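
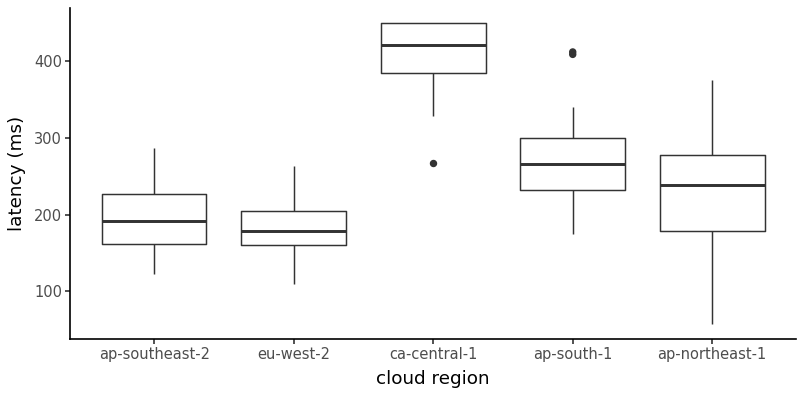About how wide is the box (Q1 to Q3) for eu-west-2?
≈ 50

Q3 ≈ 200, Q1 ≈ 150; IQR ≈ 50.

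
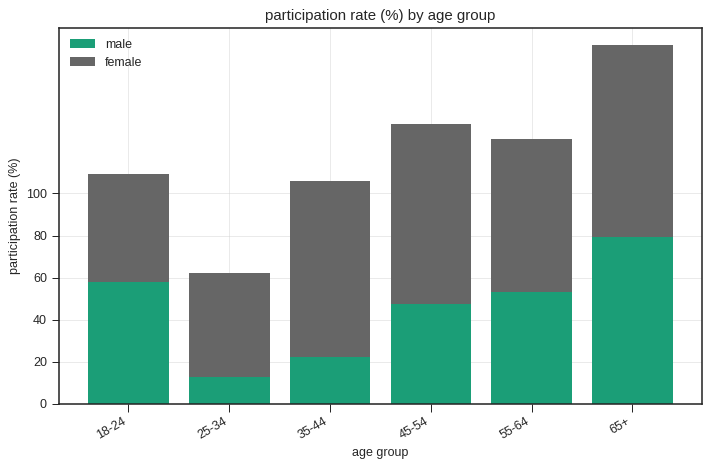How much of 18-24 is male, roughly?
≈ 60

male top ≈ 60, bottom ≈ 0; segment ≈ 60.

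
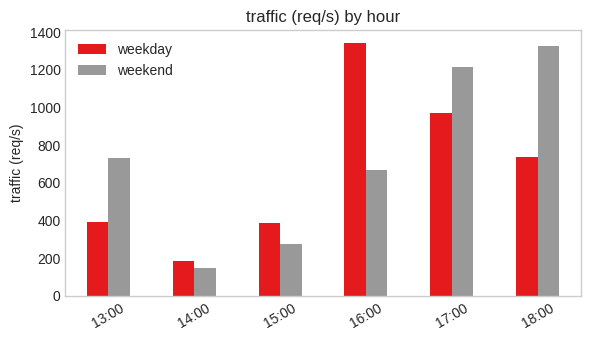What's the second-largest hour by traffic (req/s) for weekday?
Top 3 for weekday: 16:00 ≈ 1400, 17:00 ≈ 1000, 18:00 ≈ 800.

17:00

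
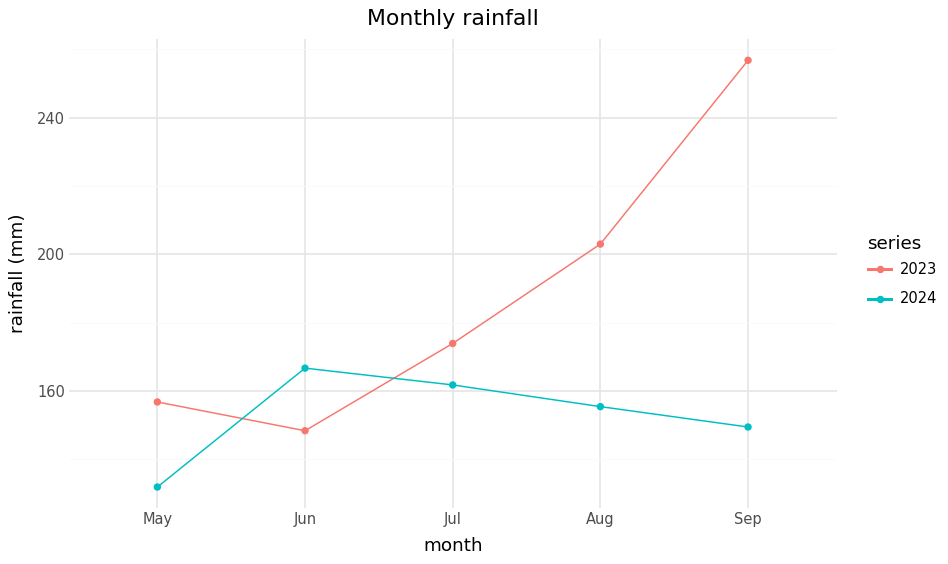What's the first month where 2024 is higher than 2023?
May: 2024 ≈ 140 vs 2023 ≈ 160 (not yet); Jun: 2024 ≈ 160 vs 2023 ≈ 140 (first crossover).

Jun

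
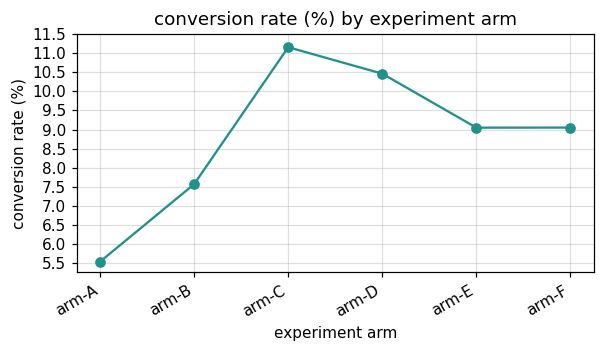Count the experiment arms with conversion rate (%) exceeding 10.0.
Above 10.0: arm-C, arm-D.

2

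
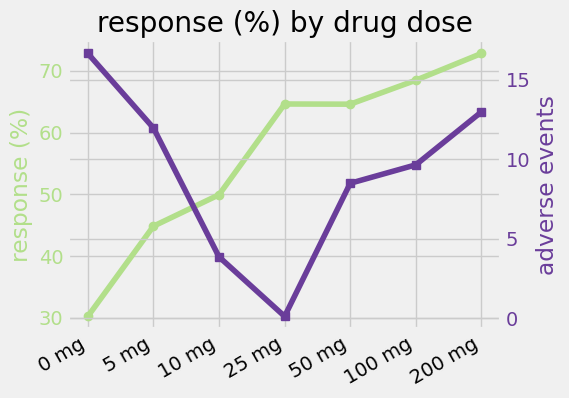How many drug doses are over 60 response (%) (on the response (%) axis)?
Above 60: 25 mg, 50 mg, 100 mg, 200 mg.

4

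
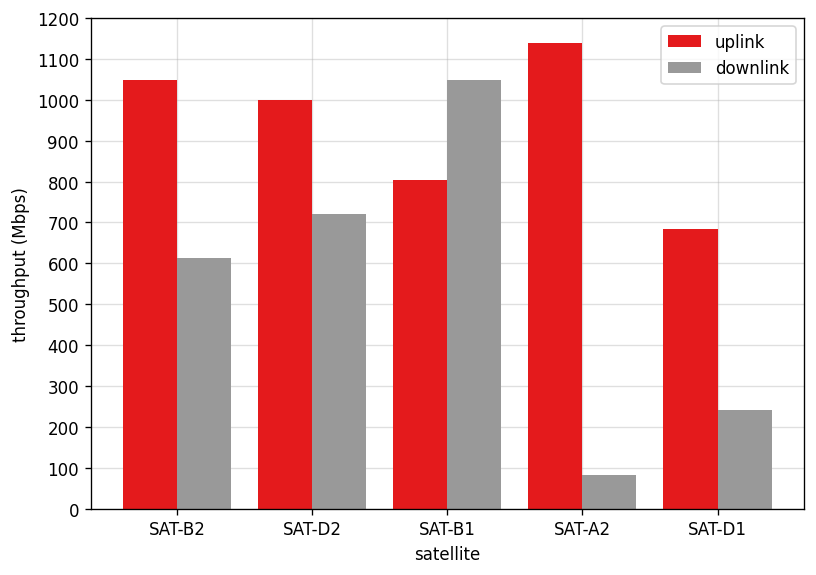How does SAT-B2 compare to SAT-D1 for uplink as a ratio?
≈ 1.43×

SAT-B2 ≈ 1000, SAT-D1 ≈ 700; 1000/700 ≈ 1.43.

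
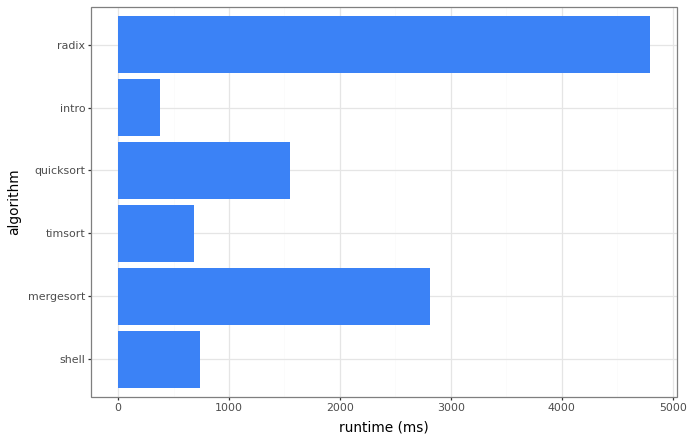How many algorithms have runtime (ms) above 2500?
Above 2500: mergesort, radix.

2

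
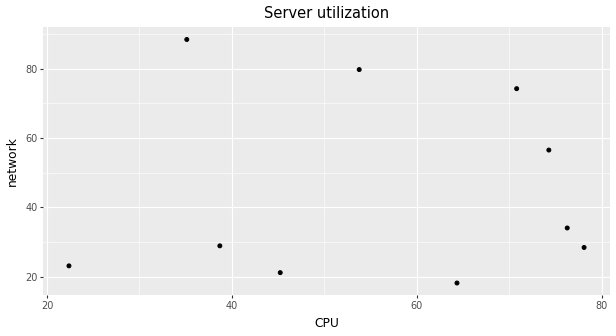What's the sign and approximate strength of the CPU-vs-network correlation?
Points are roughly uncorrelated; weak (|r| ≈ 0.0).

no clear correlation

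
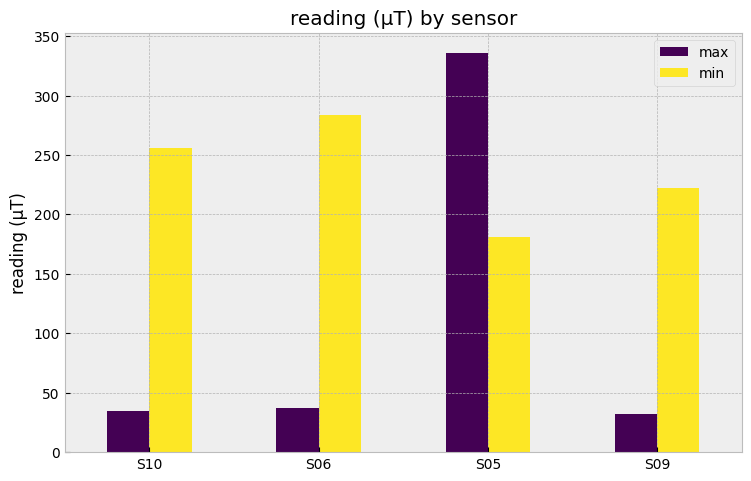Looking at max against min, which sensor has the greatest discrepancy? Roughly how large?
S06, ≈ 250 µT

S06: max ≈ 50, min ≈ 300 → gap ≈ 250. Next-largest (S10) is only ≈ 200.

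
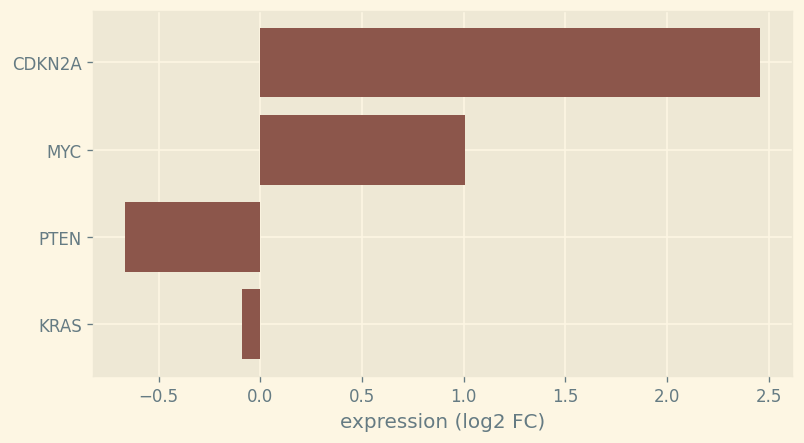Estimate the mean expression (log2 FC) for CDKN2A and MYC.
(2.5 + 1.0) / 2 ≈ 1.75.

≈ 1.75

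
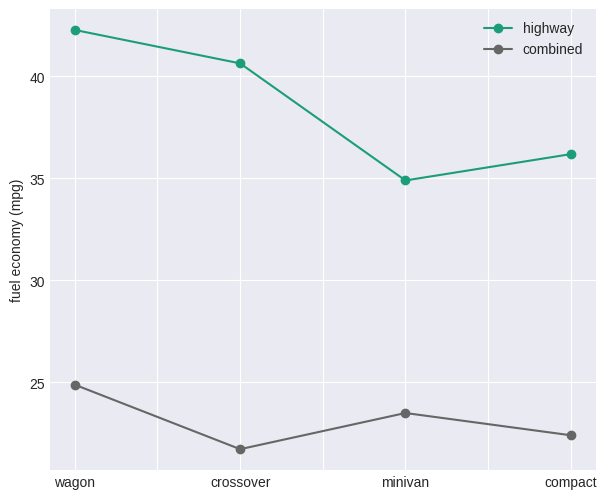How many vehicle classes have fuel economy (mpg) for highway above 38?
2

Above 38: wagon, crossover.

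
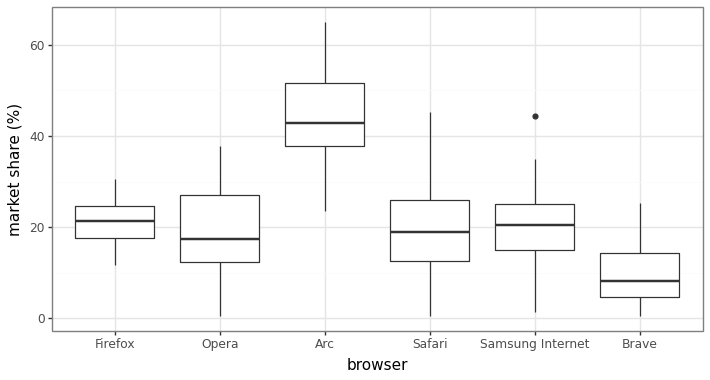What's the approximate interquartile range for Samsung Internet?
Q3 ≈ 25, Q1 ≈ 15; IQR ≈ 10.

≈ 10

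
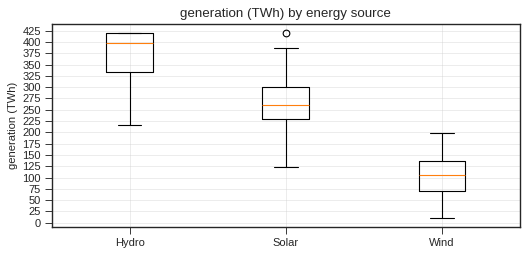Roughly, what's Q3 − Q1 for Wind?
Q3 ≈ 150, Q1 ≈ 75; IQR ≈ 75.

≈ 75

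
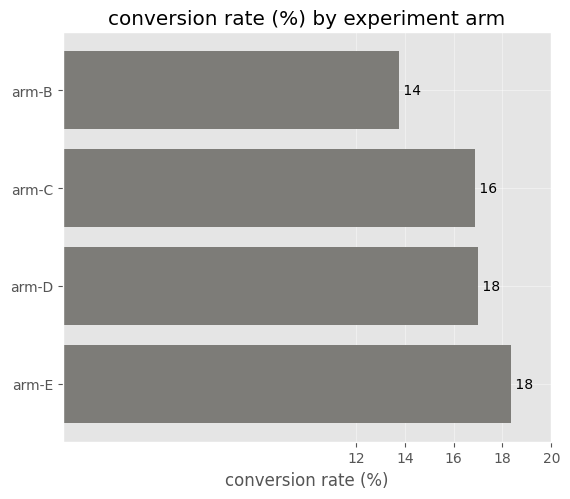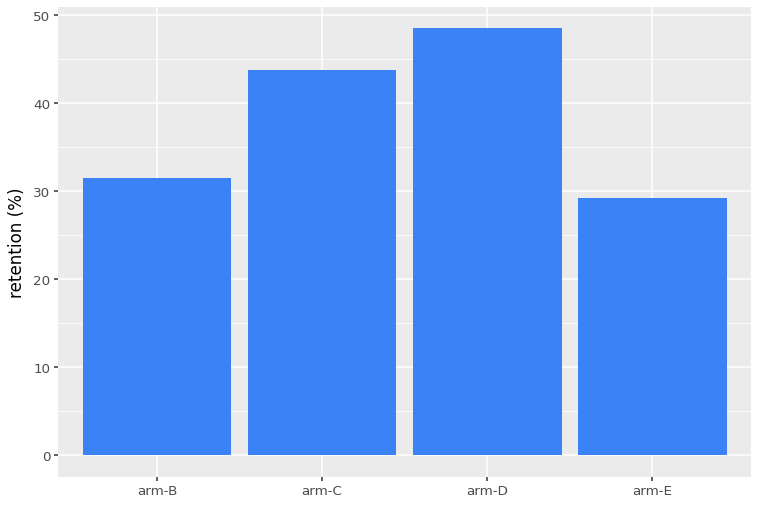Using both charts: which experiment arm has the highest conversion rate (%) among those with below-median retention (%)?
Chart 2 median retention (%) ≈ 40; below-median experiment arms: arm-B, arm-E. Among those, arm-E has the highest conversion rate (%) (≈ 18).

arm-E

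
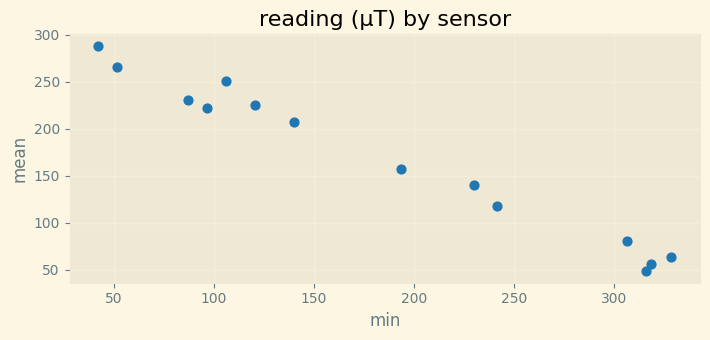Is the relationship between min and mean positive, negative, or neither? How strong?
Points are negatively correlated; strong (|r| ≈ 1.0).

negative, strong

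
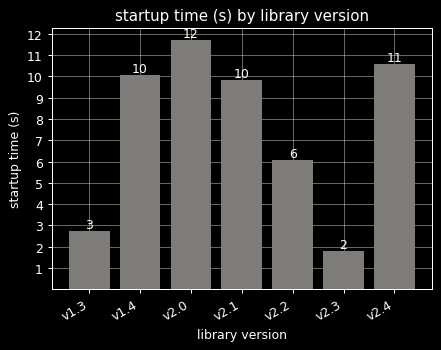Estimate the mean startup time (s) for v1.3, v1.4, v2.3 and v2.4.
(3 + 10 + 2 + 11) / 4 ≈ 6.

≈ 6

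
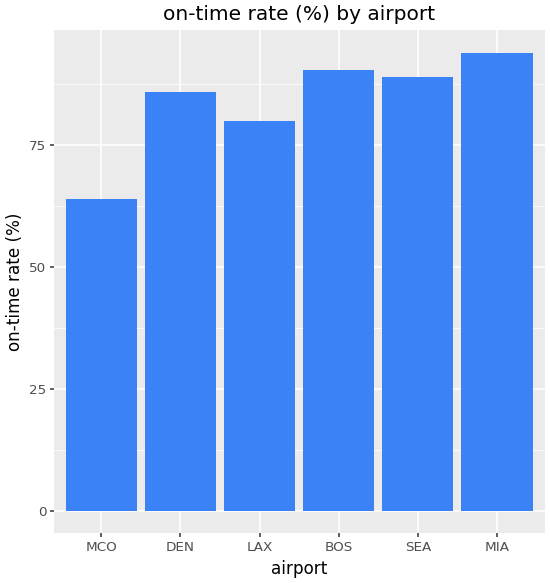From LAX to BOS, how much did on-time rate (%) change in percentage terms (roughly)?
LAX ≈ 80, BOS ≈ 90; (90 − 80) / 80 ≈ +12.5%.

≈ +12.5%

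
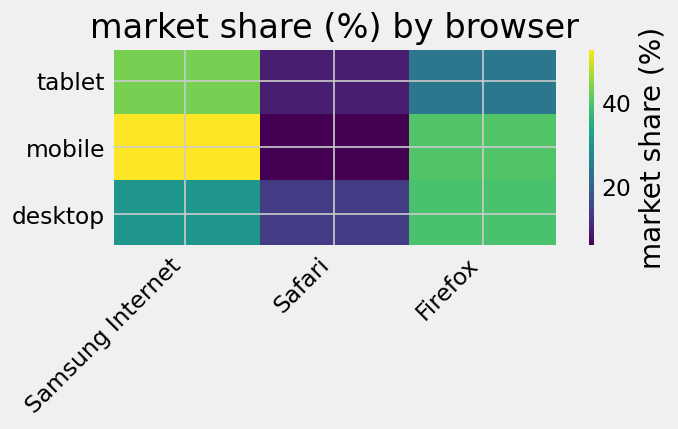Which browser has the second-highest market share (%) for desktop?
Samsung Internet

Top 3 for desktop: Firefox ≈ 40, Samsung Internet ≈ 30, Safari ≈ 15.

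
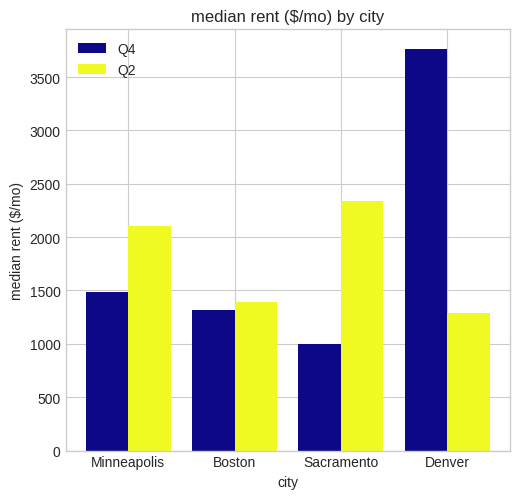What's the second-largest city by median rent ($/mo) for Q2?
Minneapolis

Top 3 for Q2: Sacramento ≈ 2500, Minneapolis ≈ 2000, Boston ≈ 1500.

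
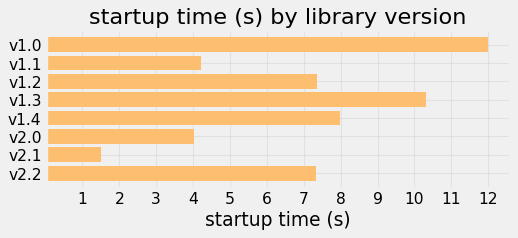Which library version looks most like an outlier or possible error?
v2.1

v2.1 ≈ 1; the rest sit between ≈ 4 and ≈ 12.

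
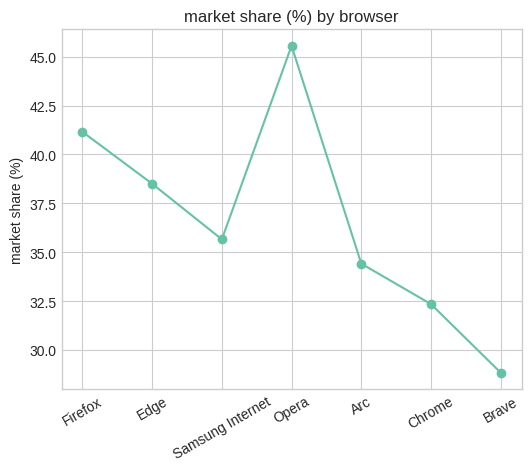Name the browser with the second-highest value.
Firefox

Top 3: Opera ≈ 46, Firefox ≈ 42, Edge ≈ 38.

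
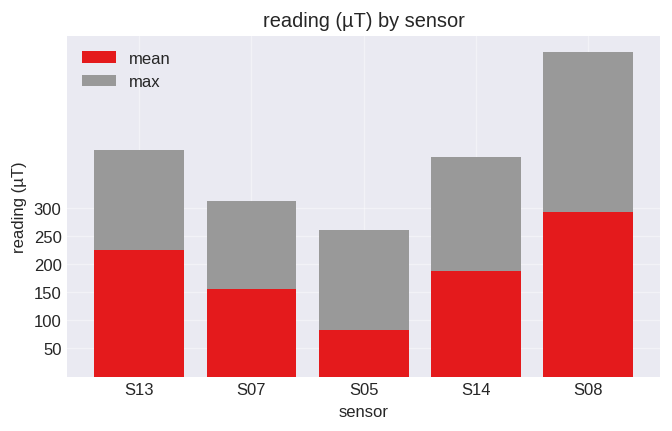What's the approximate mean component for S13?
≈ 250

mean top ≈ 250, bottom ≈ 0; segment ≈ 250.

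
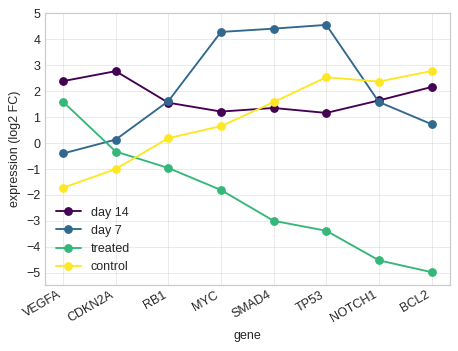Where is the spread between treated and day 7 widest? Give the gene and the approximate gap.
TP53, ≈ 8 log2 FC

TP53: treated ≈ -3, day 7 ≈ 5 → gap ≈ 8. Next-largest (SMAD4) is only ≈ 7.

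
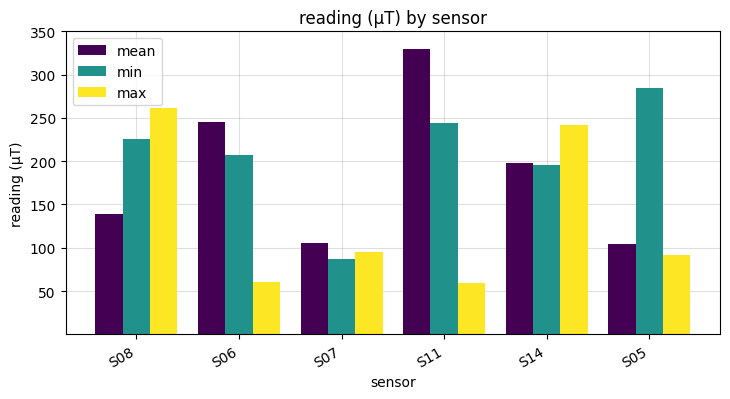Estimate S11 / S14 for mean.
S11 ≈ 350, S14 ≈ 200; 350/200 ≈ 1.75.

≈ 1.75×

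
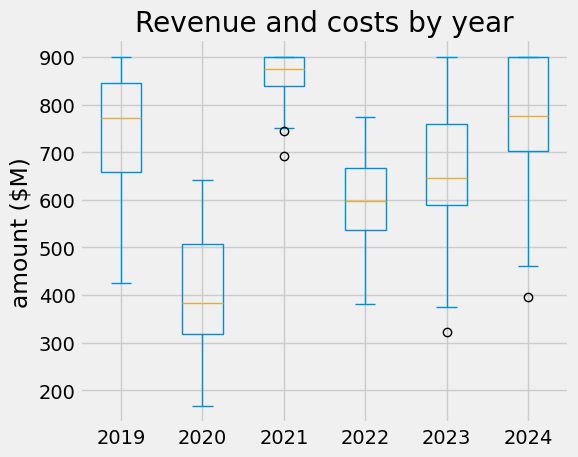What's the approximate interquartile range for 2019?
≈ 200

Q3 ≈ 850, Q1 ≈ 650; IQR ≈ 200.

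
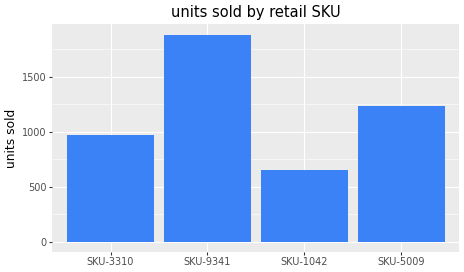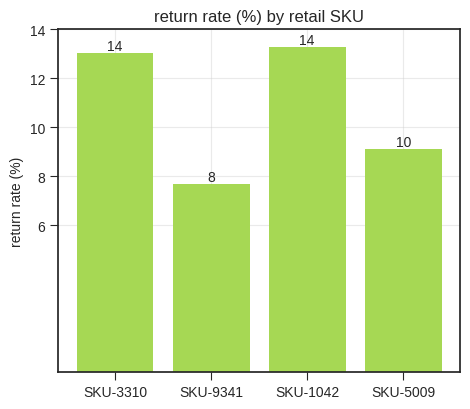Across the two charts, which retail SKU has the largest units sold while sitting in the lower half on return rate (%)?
Chart 2 median return rate (%) ≈ 12; below-median retail SKUs: SKU-9341, SKU-5009. Among those, SKU-9341 has the highest units sold (≈ 1800).

SKU-9341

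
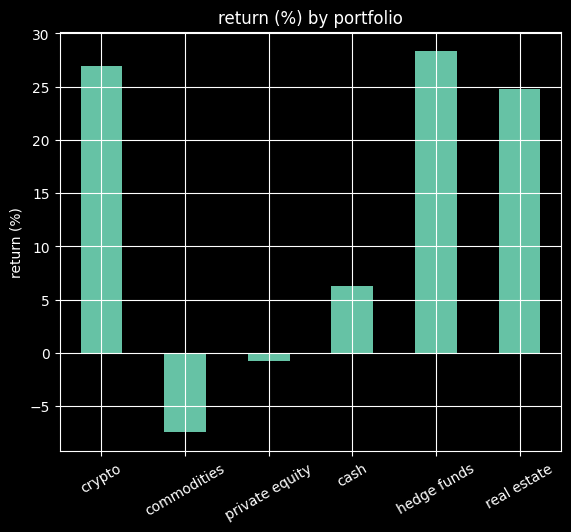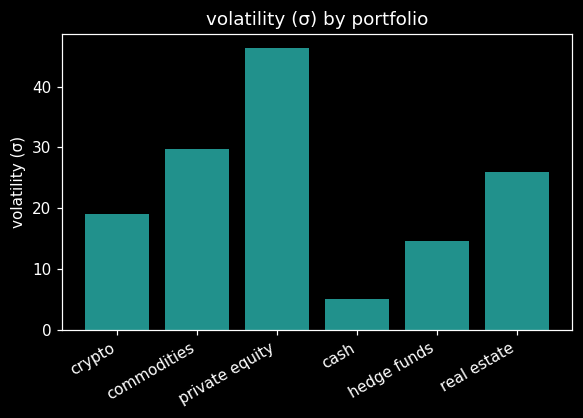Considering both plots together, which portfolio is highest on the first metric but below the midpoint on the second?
hedge funds

Chart 2 median volatility (σ) ≈ 20; below-median portfolios: crypto, cash, hedge funds. Among those, hedge funds has the highest return (%) (≈ 30).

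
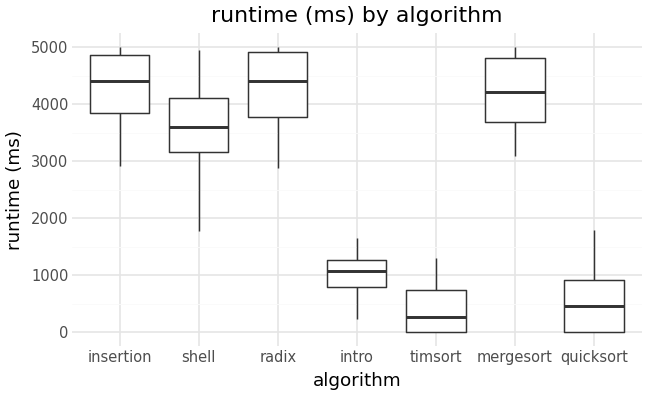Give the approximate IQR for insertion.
≈ 1000

Q3 ≈ 5000, Q1 ≈ 4000; IQR ≈ 1000.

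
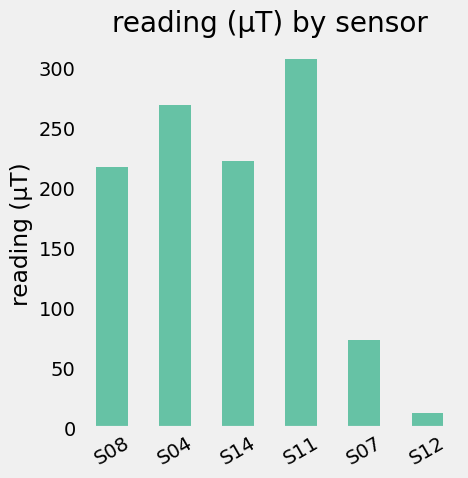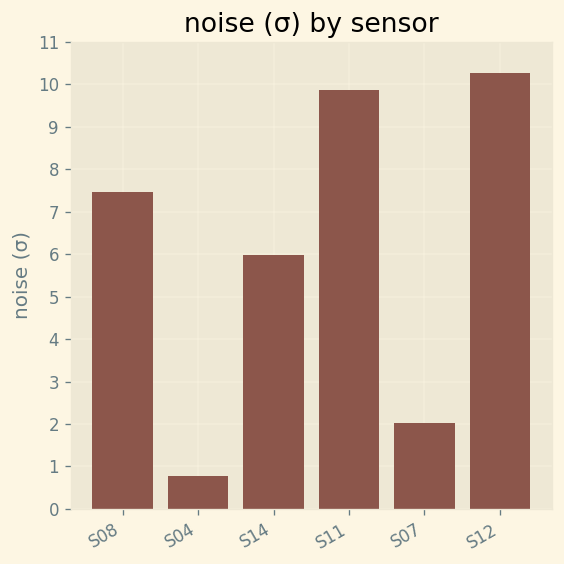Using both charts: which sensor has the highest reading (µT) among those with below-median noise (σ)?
S04

Chart 2 median noise (σ) ≈ 7; below-median sensors: S04, S14, S07. Among those, S04 has the highest reading (µT) (≈ 250).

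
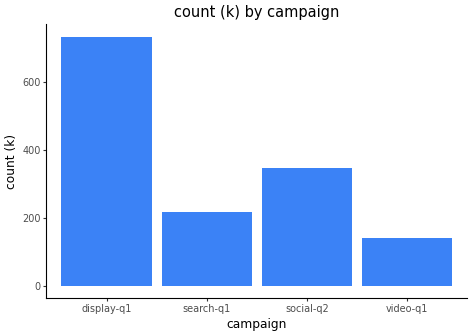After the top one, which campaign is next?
Top 3: display-q1 ≈ 700, social-q2 ≈ 300, search-q1 ≈ 200.

social-q2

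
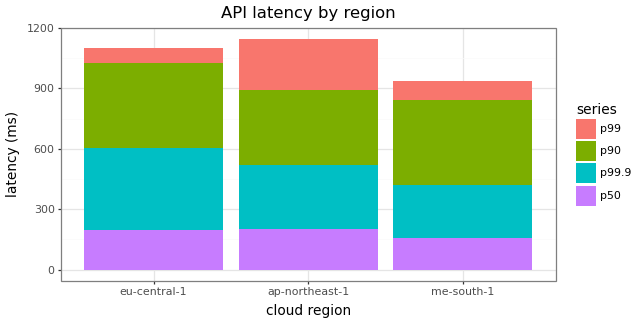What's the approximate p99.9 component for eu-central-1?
p99.9 top ≈ 600, bottom ≈ 200; segment ≈ 400.

≈ 400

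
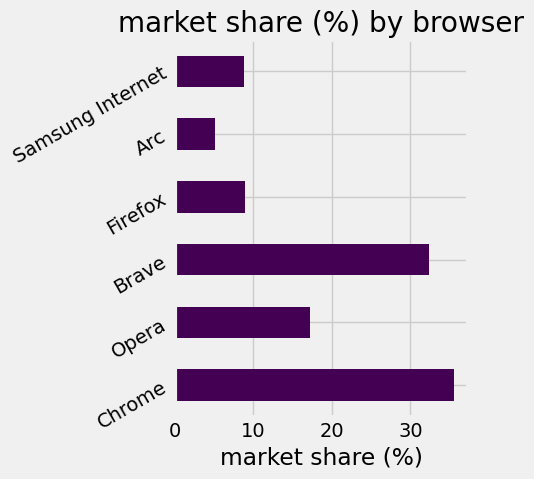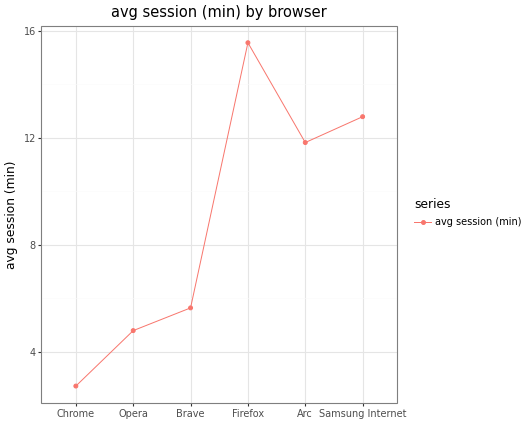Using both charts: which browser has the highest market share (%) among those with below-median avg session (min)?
Chrome

Chart 2 median avg session (min) ≈ 8; below-median browsers: Chrome, Opera, Brave. Among those, Chrome has the highest market share (%) (≈ 35).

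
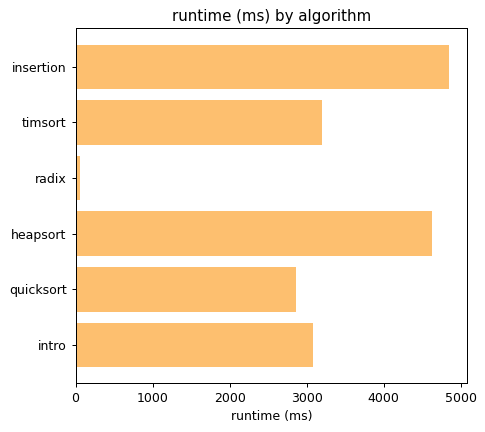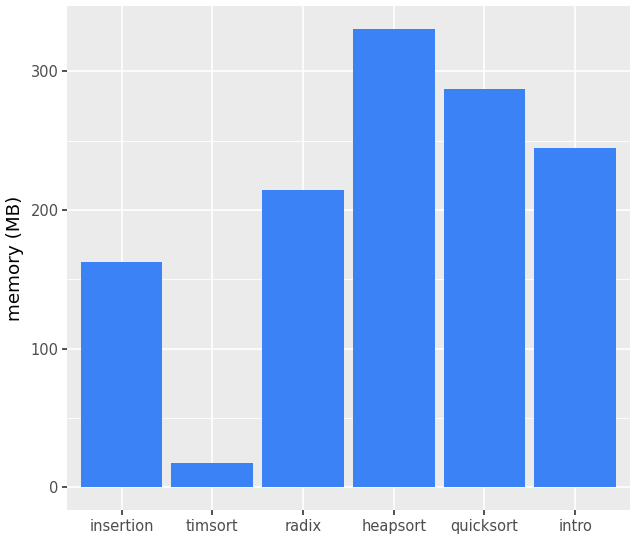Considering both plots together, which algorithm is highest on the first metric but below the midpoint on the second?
Chart 2 median memory (MB) ≈ 250; below-median algorithms: insertion, timsort, radix. Among those, insertion has the highest runtime (ms) (≈ 5000).

insertion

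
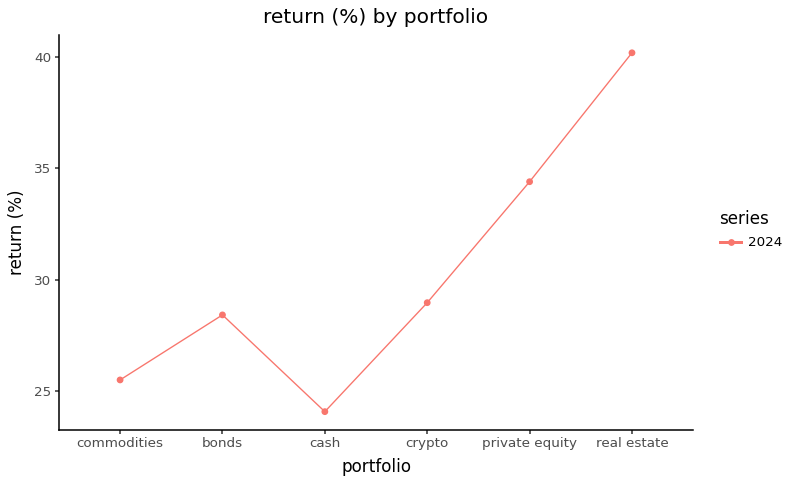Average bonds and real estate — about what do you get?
≈ 34

(28 + 40) / 2 ≈ 34.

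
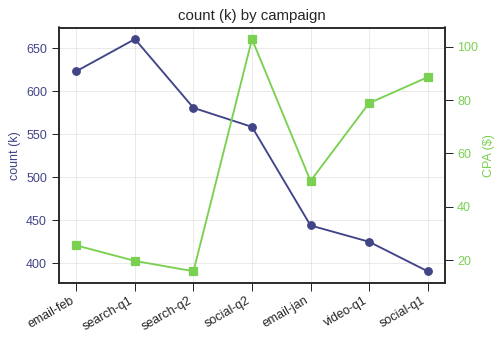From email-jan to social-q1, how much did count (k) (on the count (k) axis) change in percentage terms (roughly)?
email-jan ≈ 450, social-q1 ≈ 400; (400 − 450) / 450 ≈ -11.1%.

≈ -11.1%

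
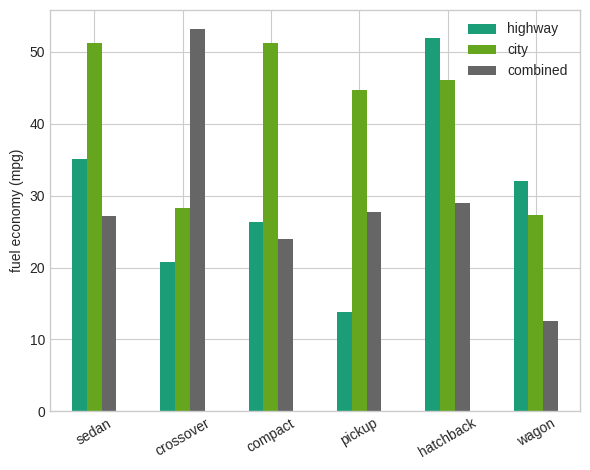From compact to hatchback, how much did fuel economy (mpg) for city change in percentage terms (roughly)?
compact ≈ 50, hatchback ≈ 45; (45 − 50) / 50 ≈ -10%.

≈ -10%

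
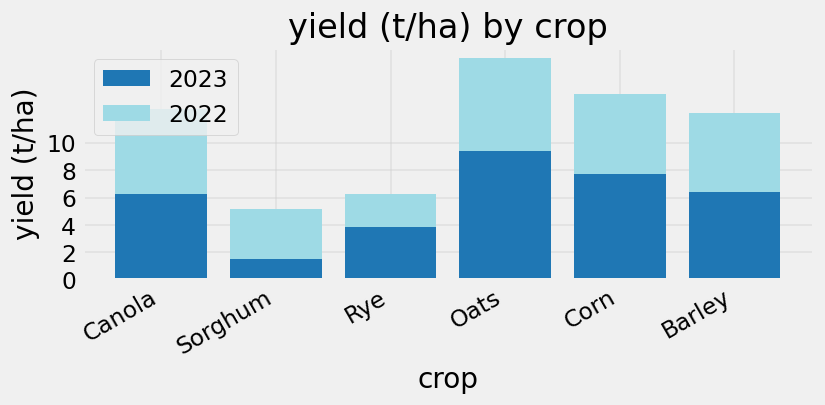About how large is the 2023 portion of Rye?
≈ 4

2023 top ≈ 4, bottom ≈ 0; segment ≈ 4.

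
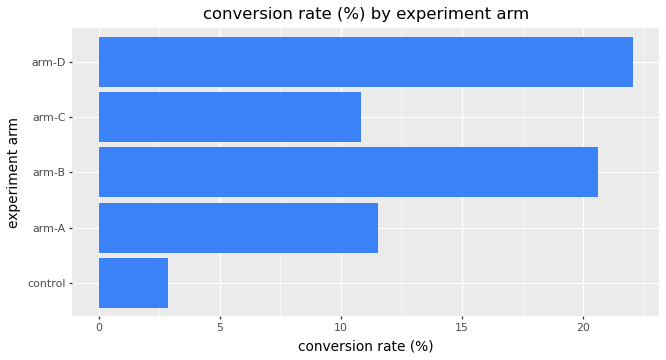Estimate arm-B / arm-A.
≈ 1.67×

arm-B ≈ 20, arm-A ≈ 12; 20/12 ≈ 1.67.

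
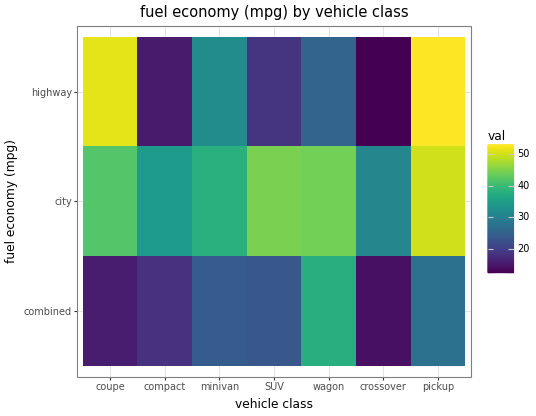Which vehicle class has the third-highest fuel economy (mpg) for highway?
Top 4 for highway: pickup ≈ 55, coupe ≈ 50, minivan ≈ 30, wagon ≈ 25.

minivan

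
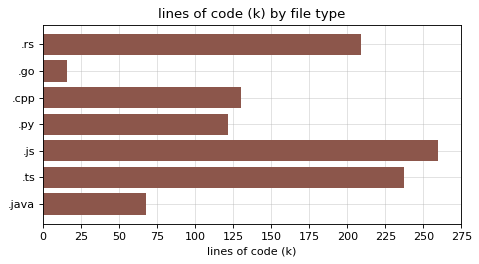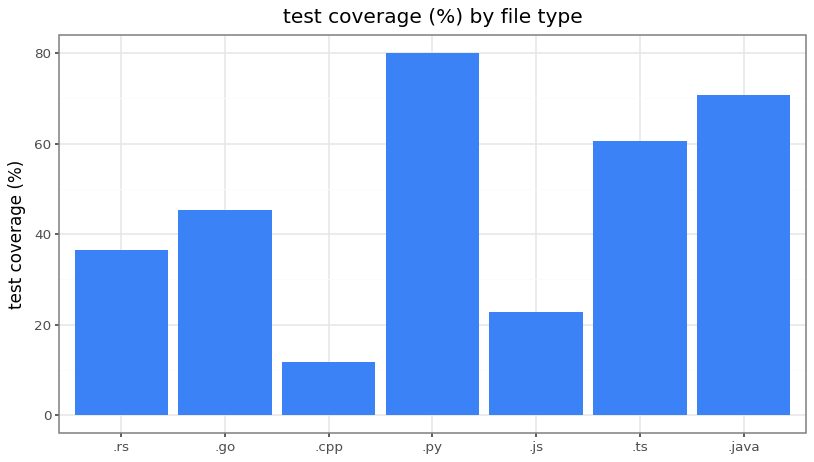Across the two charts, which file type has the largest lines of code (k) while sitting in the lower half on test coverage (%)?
.js

Chart 2 median test coverage (%) ≈ 50; below-median file types: .rs, .cpp, .js. Among those, .js has the highest lines of code (k) (≈ 250).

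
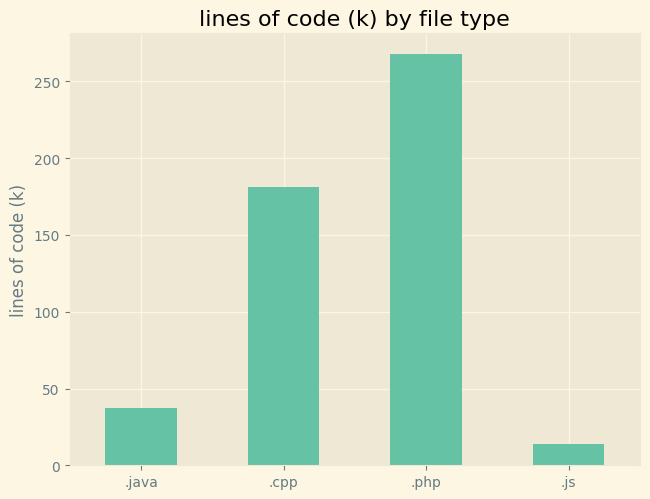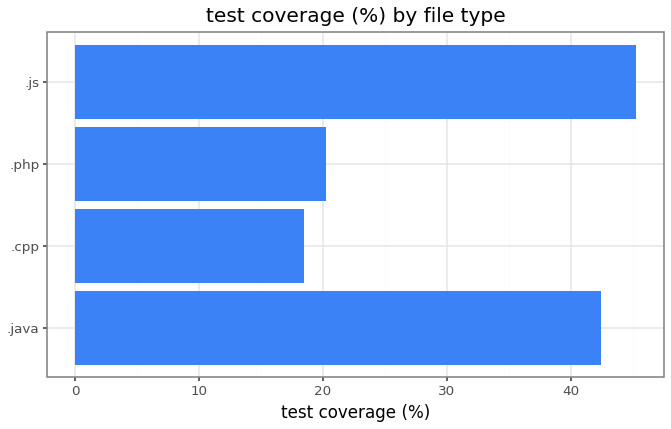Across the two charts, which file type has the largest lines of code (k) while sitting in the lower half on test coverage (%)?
Chart 2 median test coverage (%) ≈ 30; below-median file types: .cpp, .php. Among those, .php has the highest lines of code (k) (≈ 275).

.php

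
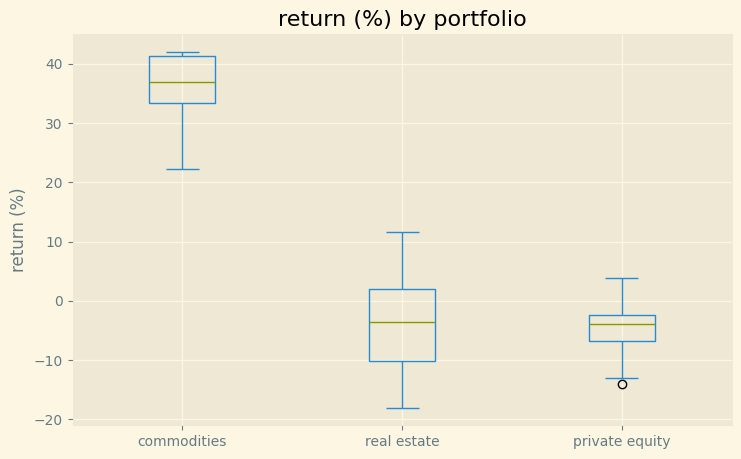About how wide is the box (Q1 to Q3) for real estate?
≈ 10

Q3 ≈ 0, Q1 ≈ -10; IQR ≈ 10.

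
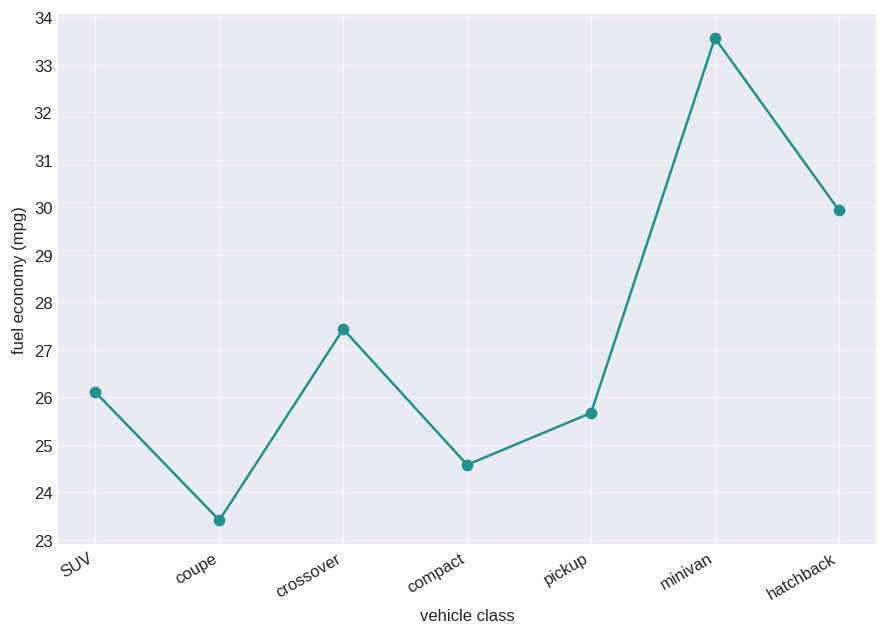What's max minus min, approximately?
Max minivan ≈ 34, min coupe ≈ 23; range ≈ 11.

≈ 11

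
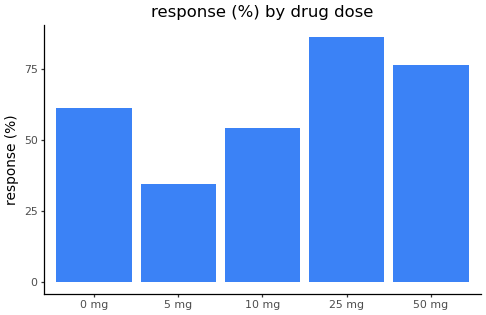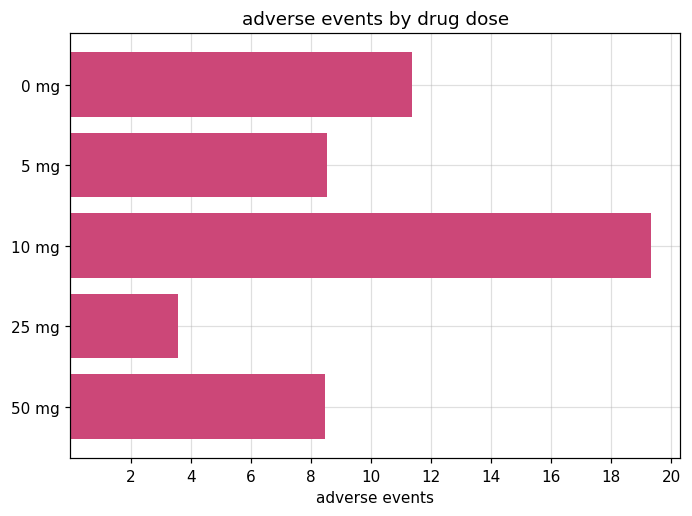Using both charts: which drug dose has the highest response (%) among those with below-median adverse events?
25 mg

Chart 2 median adverse events ≈ 8; below-median drug doses: 25 mg, 50 mg. Among those, 25 mg has the highest response (%) (≈ 90).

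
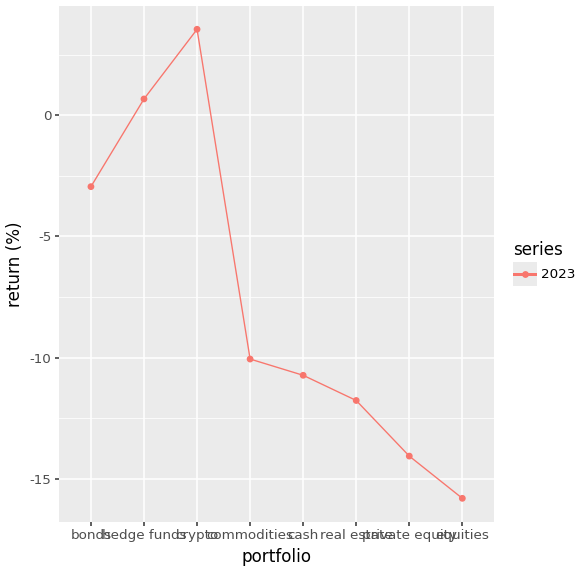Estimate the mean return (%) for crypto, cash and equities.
(4 + -10 + -16) / 3 ≈ -7.

≈ -7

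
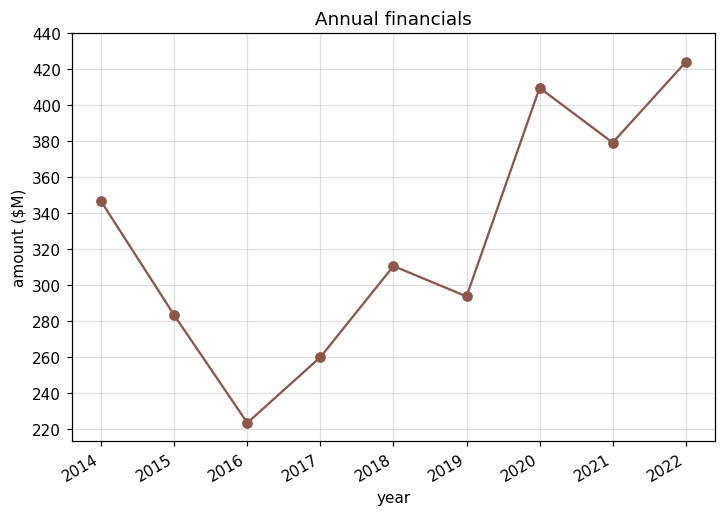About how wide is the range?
Max 2022 ≈ 420, min 2016 ≈ 220; range ≈ 200.

≈ 200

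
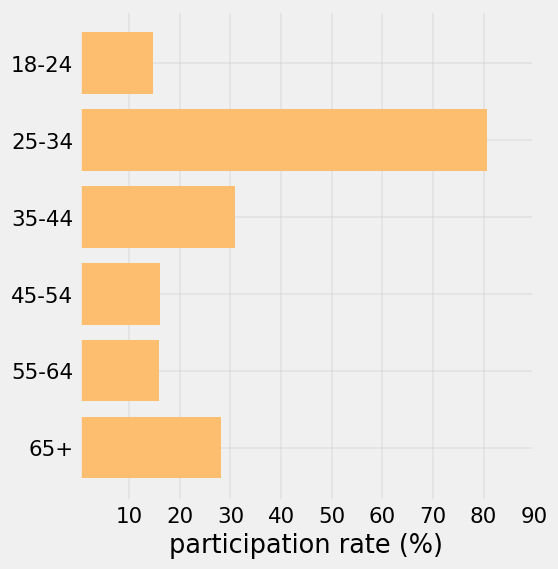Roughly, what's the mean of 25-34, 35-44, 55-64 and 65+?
≈ 40

(80 + 30 + 20 + 30) / 4 ≈ 40.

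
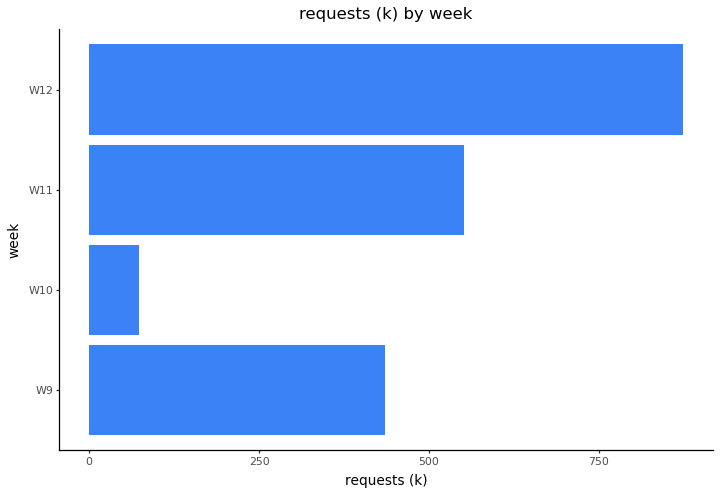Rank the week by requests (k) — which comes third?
Top 4: W12 ≈ 900, W11 ≈ 600, W9 ≈ 400, W10 ≈ 100.

W9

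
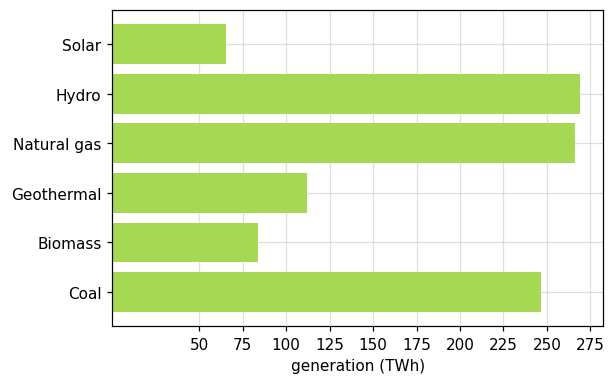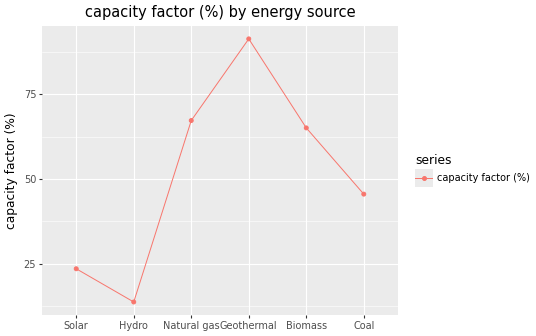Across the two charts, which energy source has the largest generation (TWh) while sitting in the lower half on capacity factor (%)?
Hydro

Chart 2 median capacity factor (%) ≈ 60; below-median energy sources: Solar, Hydro, Coal. Among those, Hydro has the highest generation (TWh) (≈ 275).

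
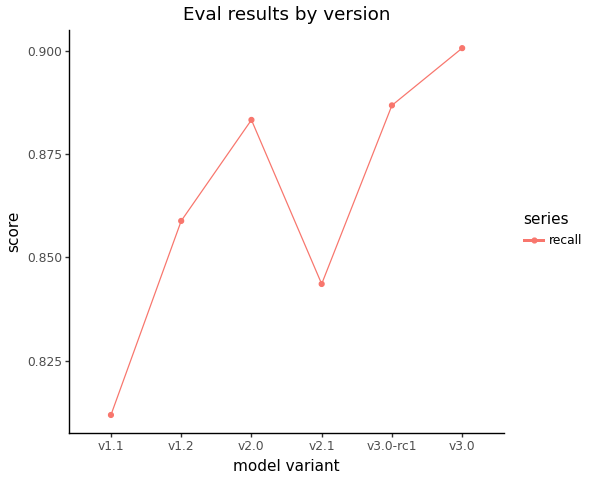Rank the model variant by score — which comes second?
v3.0-rc1

Top 3: v3.0 ≈ 0.90, v3.0-rc1 ≈ 0.89, v2.0 ≈ 0.88.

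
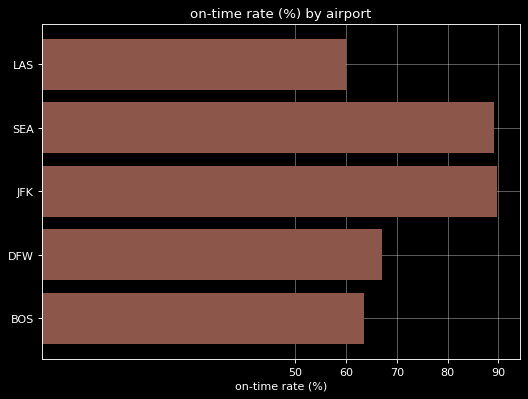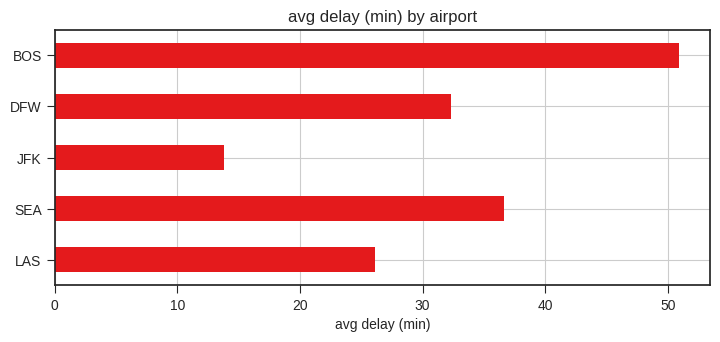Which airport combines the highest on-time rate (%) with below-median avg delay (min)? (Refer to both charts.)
Chart 2 median avg delay (min) ≈ 30; below-median airports: LAS, JFK. Among those, JFK has the highest on-time rate (%) (≈ 90).

JFK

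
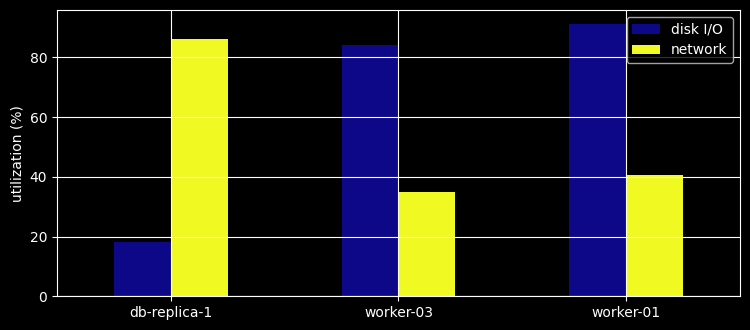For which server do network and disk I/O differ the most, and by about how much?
db-replica-1, ≈ 70 %

db-replica-1: network ≈ 90, disk I/O ≈ 20 → gap ≈ 70. Next-largest (worker-01) is only ≈ 50.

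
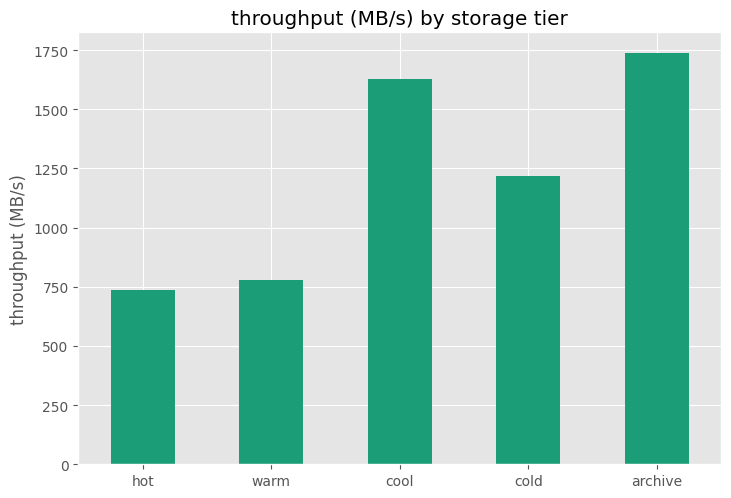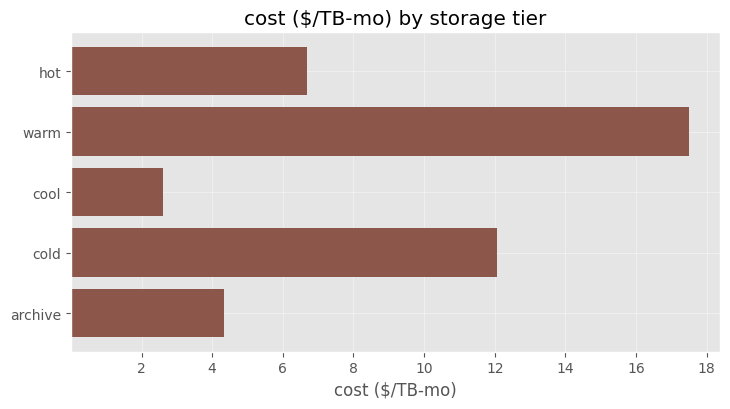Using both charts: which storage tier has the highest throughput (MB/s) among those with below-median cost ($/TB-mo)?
Chart 2 median cost ($/TB-mo) ≈ 6; below-median storage tiers: cool, archive. Among those, archive has the highest throughput (MB/s) (≈ 1800).

archive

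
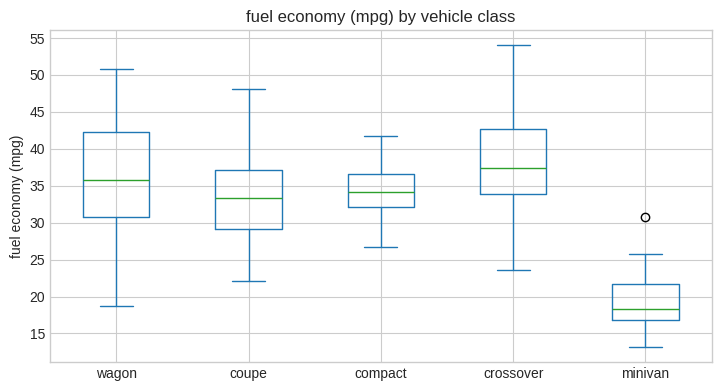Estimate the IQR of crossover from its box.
Q3 ≈ 42, Q1 ≈ 34; IQR ≈ 8.

≈ 8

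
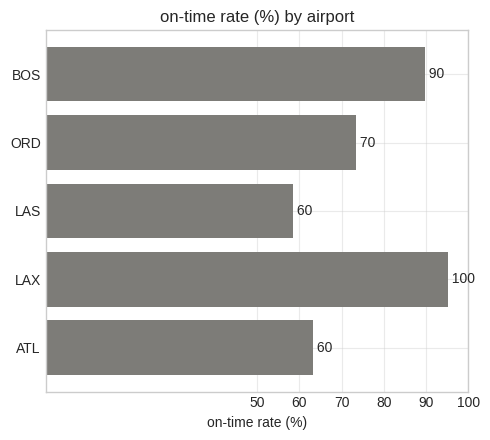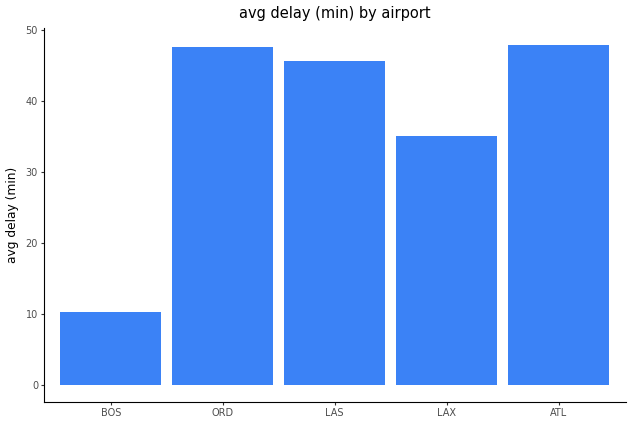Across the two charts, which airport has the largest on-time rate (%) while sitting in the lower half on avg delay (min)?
LAX

Chart 2 median avg delay (min) ≈ 45; below-median airports: BOS, LAX. Among those, LAX has the highest on-time rate (%) (≈ 100).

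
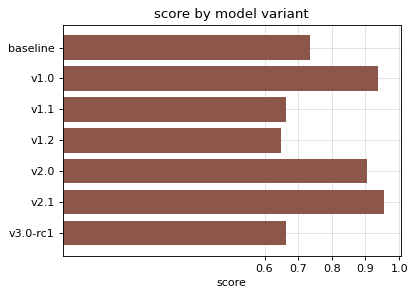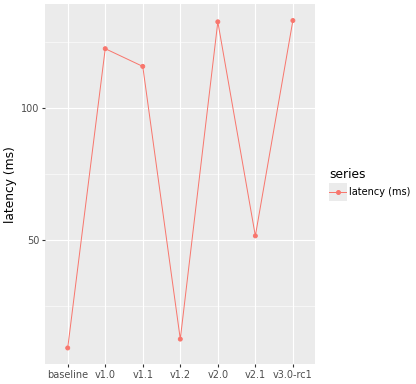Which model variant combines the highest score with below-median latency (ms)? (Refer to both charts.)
Chart 2 median latency (ms) ≈ 120; below-median model variants: baseline, v1.2, v2.1. Among those, v2.1 has the highest score (≈ 1).

v2.1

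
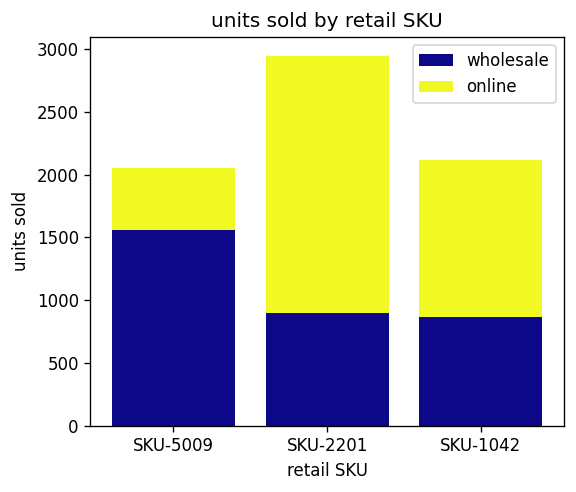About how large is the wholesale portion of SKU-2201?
wholesale top ≈ 1000, bottom ≈ 0; segment ≈ 1000.

≈ 1000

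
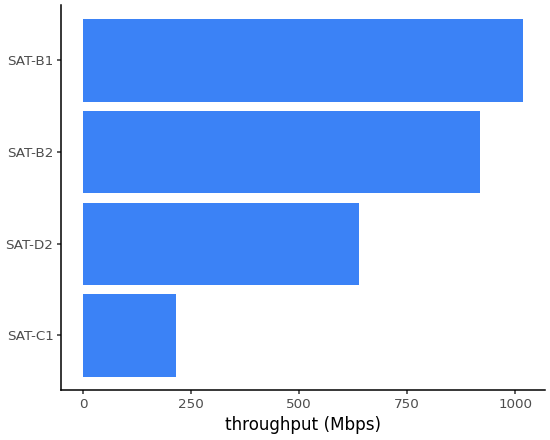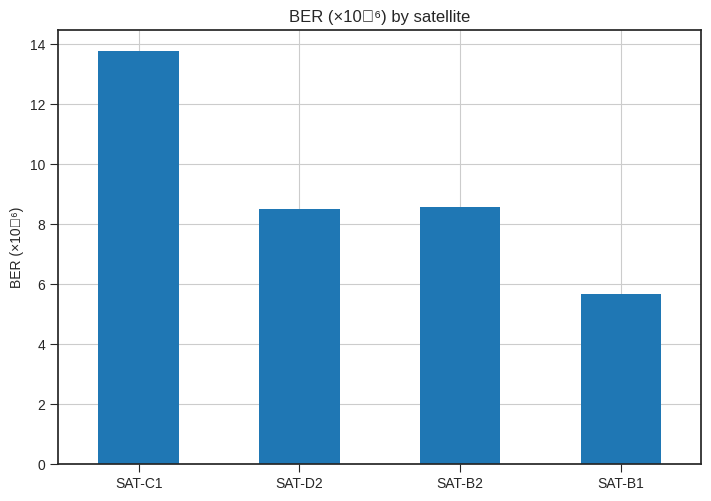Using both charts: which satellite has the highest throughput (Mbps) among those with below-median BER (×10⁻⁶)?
Chart 2 median BER (×10⁻⁶) ≈ 8; below-median satellites: SAT-D2, SAT-B1. Among those, SAT-B1 has the highest throughput (Mbps) (≈ 1000).

SAT-B1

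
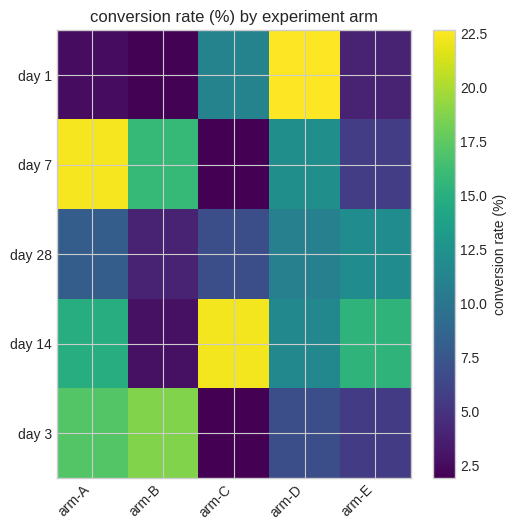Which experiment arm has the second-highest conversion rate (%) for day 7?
Top 3 for day 7: arm-A ≈ 22, arm-B ≈ 16, arm-D ≈ 12.

arm-B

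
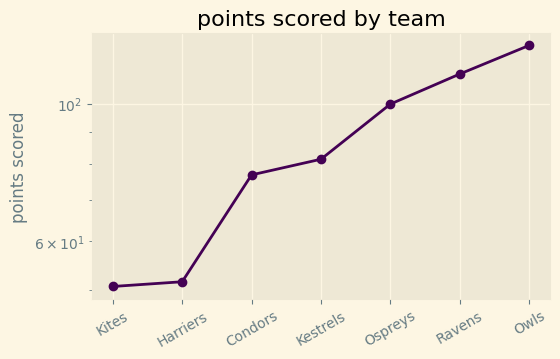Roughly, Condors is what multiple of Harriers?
Condors ≈ 80, Harriers ≈ 50; 80/50 ≈ 1.6.

≈ 1.6×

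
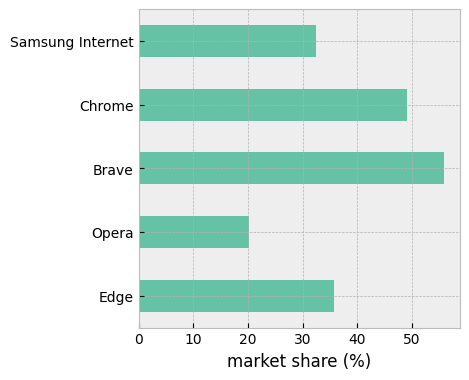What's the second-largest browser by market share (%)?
Top 3: Brave ≈ 55, Chrome ≈ 50, Edge ≈ 35.

Chrome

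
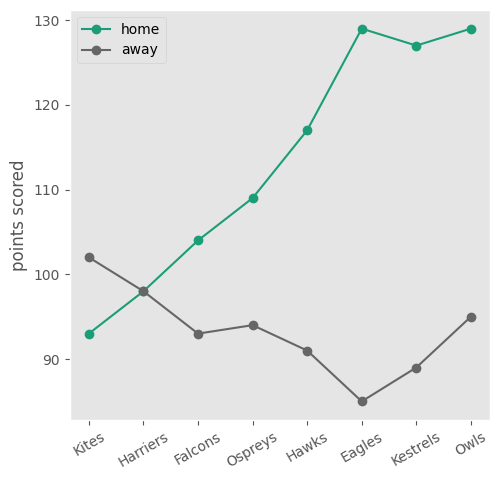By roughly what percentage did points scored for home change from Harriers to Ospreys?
Harriers ≈ 100, Ospreys ≈ 110; (110 − 100) / 100 ≈ +10%.

≈ +10%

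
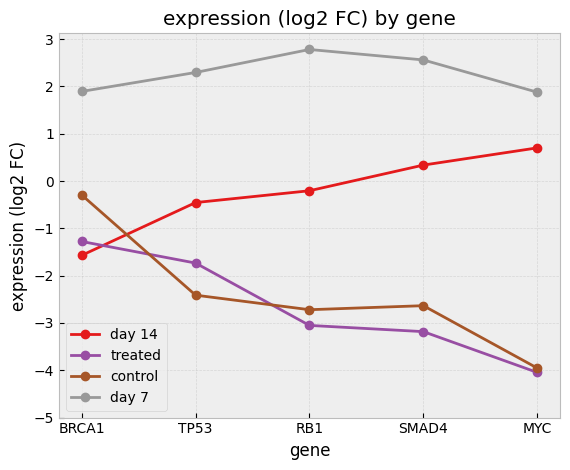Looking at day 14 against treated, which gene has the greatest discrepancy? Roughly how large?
MYC: day 14 ≈ 1, treated ≈ -4 → gap ≈ 5. Next-largest (SMAD4) is only ≈ 3.

MYC, ≈ 5 log2 FC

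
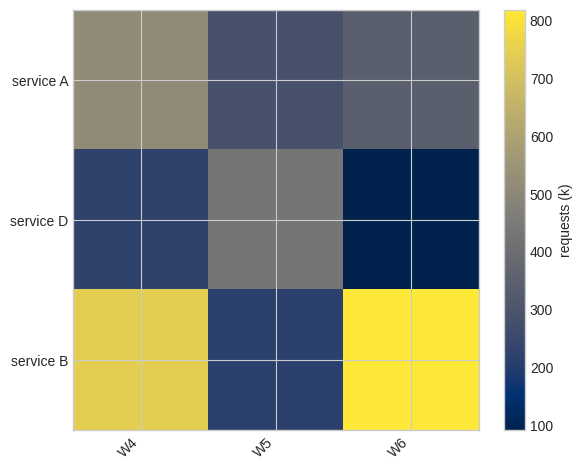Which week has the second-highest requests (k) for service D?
Top 3 for service D: W5 ≈ 400, W4 ≈ 200, W6 ≈ 100.

W4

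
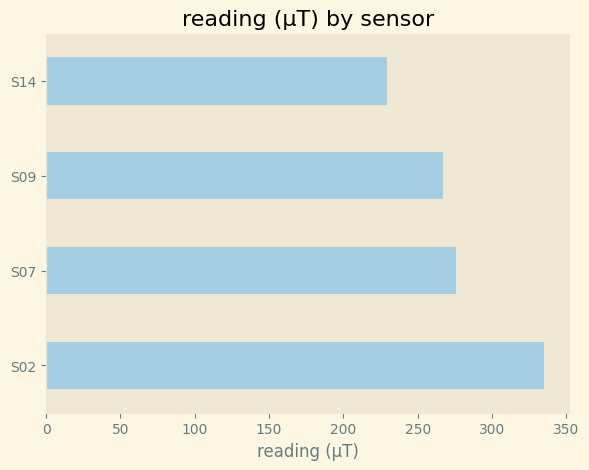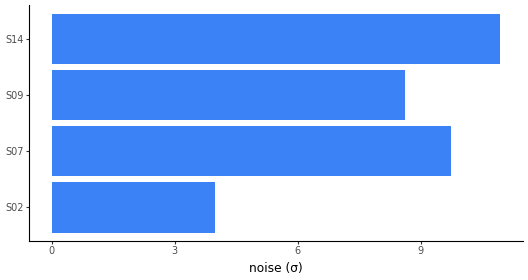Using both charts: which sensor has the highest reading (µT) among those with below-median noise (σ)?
Chart 2 median noise (σ) ≈ 10; below-median sensors: S02, S09. Among those, S02 has the highest reading (µT) (≈ 350).

S02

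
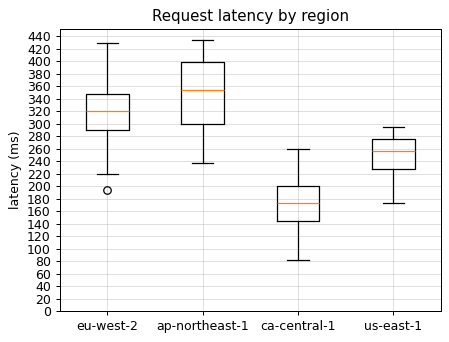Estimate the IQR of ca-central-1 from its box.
≈ 60

Q3 ≈ 200, Q1 ≈ 140; IQR ≈ 60.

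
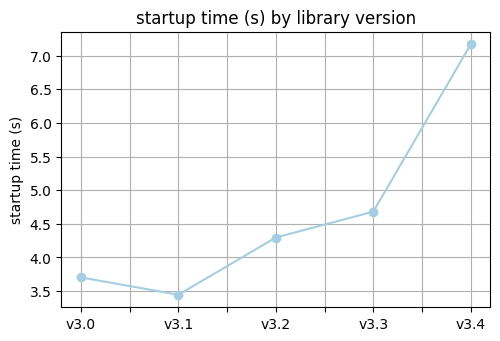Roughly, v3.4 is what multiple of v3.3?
≈ 1.56×

v3.4 ≈ 7.0, v3.3 ≈ 4.5; 7.0/4.5 ≈ 1.56.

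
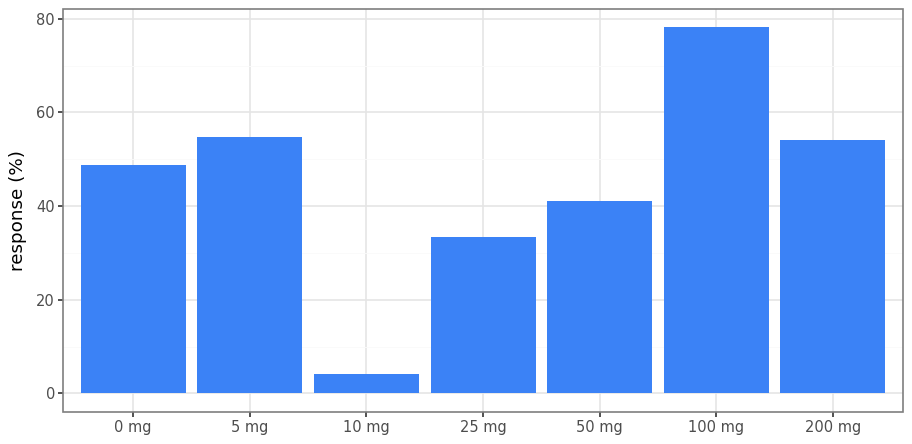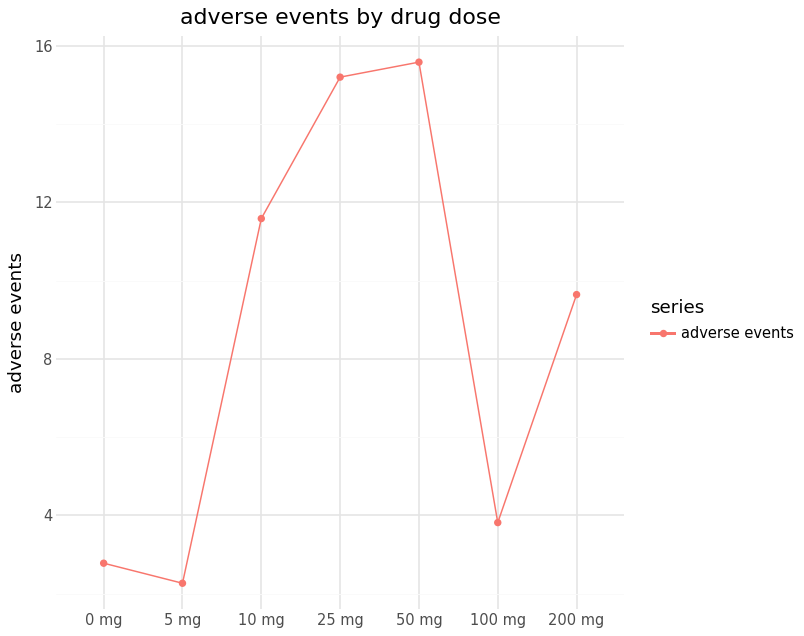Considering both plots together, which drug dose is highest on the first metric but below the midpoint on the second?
100 mg

Chart 2 median adverse events ≈ 10; below-median drug doses: 0 mg, 5 mg, 100 mg. Among those, 100 mg has the highest response (%) (≈ 80).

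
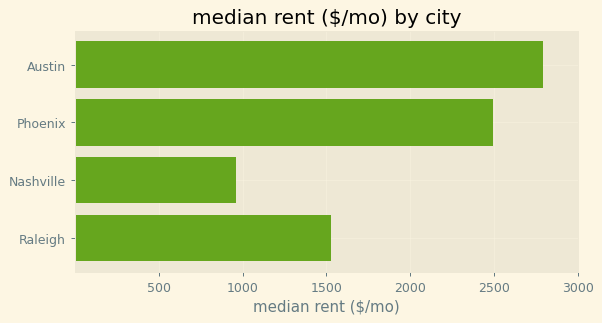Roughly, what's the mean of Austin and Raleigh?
(3000 + 1500) / 2 ≈ 2250.

≈ 2250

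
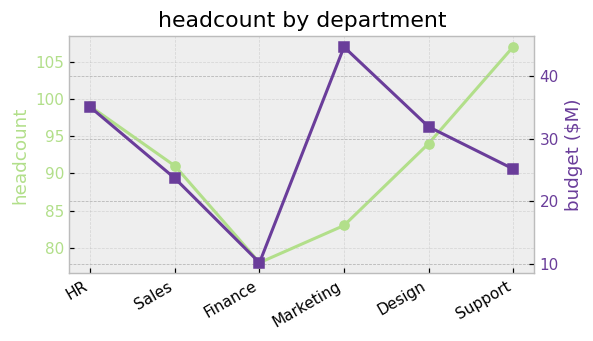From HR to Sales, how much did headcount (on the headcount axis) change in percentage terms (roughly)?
HR ≈ 100, Sales ≈ 90; (90 − 100) / 100 ≈ -10%.

≈ -10%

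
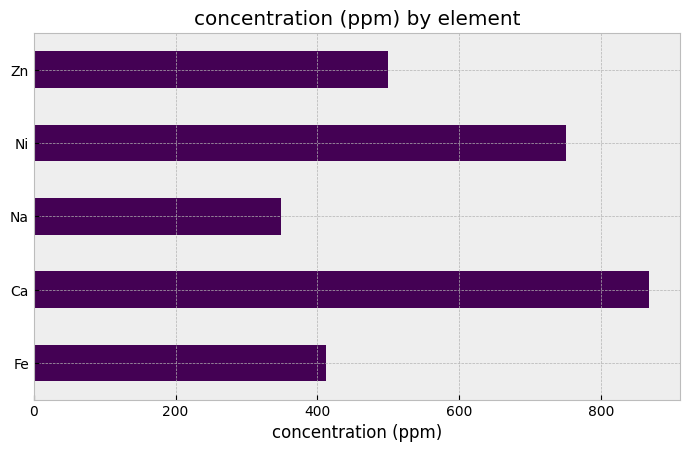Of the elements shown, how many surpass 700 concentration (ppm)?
2

Above 700: Ca, Ni.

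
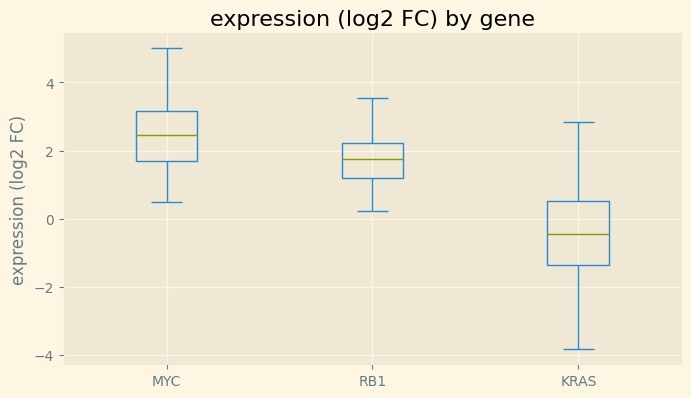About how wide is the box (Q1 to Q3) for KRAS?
≈ 2.0

Q3 ≈ 0.6, Q1 ≈ -1.4; IQR ≈ 2.0.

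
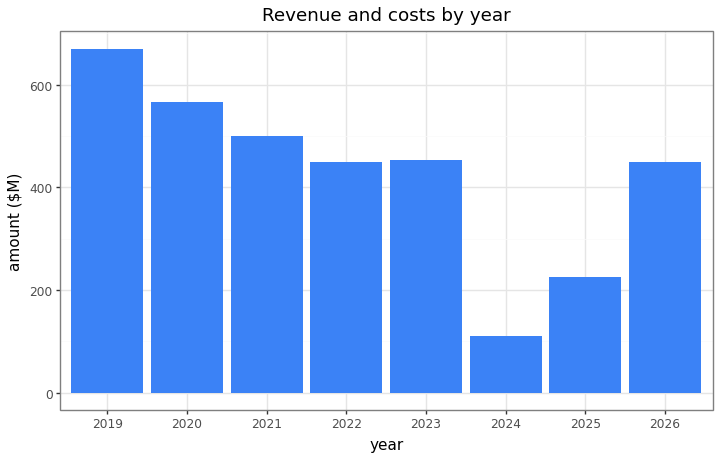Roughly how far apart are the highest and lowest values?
≈ 600

Max 2019 ≈ 700, min 2024 ≈ 100; range ≈ 600.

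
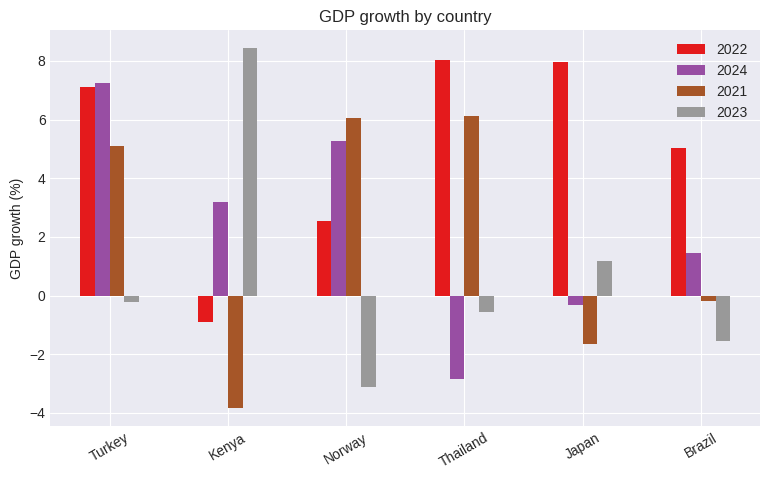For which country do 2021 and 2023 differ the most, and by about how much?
Kenya: 2021 ≈ -4, 2023 ≈ 8 → gap ≈ 12. Next-largest (Norway) is only ≈ 10.

Kenya, ≈ 12 %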